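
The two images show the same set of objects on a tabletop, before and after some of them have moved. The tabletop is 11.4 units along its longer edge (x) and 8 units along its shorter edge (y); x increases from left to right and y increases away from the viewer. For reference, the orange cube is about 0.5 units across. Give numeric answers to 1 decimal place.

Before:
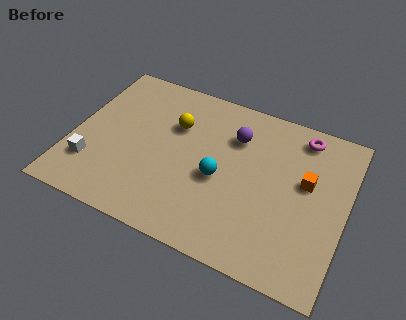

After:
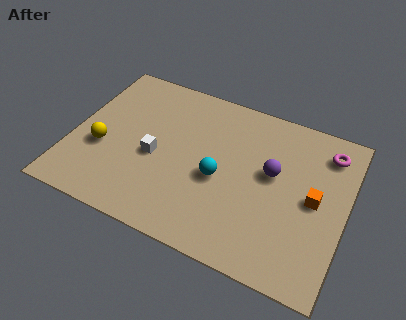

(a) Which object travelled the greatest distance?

the yellow sphere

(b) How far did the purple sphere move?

2.1

From (6.6, 5.8) to (8.3, 4.6), the purple sphere covered √(1.7² + 1.2²) ≈ 2.1 units.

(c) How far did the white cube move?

2.9

From (1.0, 2.1) to (3.5, 3.5), the white cube covered √(2.5² + 1.4²) ≈ 2.9 units.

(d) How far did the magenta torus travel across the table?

1.2

From (9.3, 6.9) to (10.4, 6.5), the magenta torus covered √(1.1² + 0.4²) ≈ 1.2 units.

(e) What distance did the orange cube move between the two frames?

0.8

The orange cube was near (9.7, 4.7) before and (10.1, 4.0) after, so it travelled √(0.4² + 0.7²) ≈ 0.8 units.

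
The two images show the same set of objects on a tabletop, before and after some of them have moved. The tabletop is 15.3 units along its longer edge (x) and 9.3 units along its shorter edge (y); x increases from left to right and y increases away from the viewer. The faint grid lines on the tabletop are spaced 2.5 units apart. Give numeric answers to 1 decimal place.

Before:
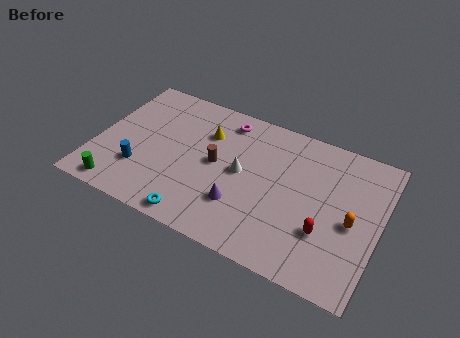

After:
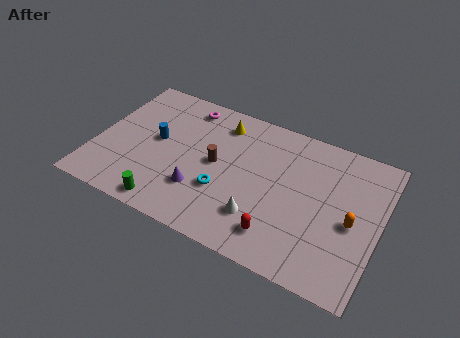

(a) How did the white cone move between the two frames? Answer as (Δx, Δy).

(1.3, -2.4)

From the two frames, the white cone sits at roughly (7.9, 4.8) before and (9.2, 2.4) after.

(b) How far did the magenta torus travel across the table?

2.2

The magenta torus moved from about (6.6, 7.9) to (4.4, 8.0), a distance of √(2.2² + 0.1²) ≈ 2.2.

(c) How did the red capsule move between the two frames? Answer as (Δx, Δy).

(-2.3, -1.2)

From the two frames, the red capsule sits at roughly (12.6, 3.0) before and (10.3, 1.8) after.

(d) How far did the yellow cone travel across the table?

1.2

From (5.7, 6.6) to (6.4, 7.6), the yellow cone covered √(0.7² + 1.0²) ≈ 1.2 units.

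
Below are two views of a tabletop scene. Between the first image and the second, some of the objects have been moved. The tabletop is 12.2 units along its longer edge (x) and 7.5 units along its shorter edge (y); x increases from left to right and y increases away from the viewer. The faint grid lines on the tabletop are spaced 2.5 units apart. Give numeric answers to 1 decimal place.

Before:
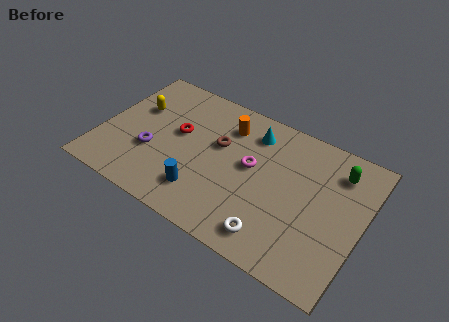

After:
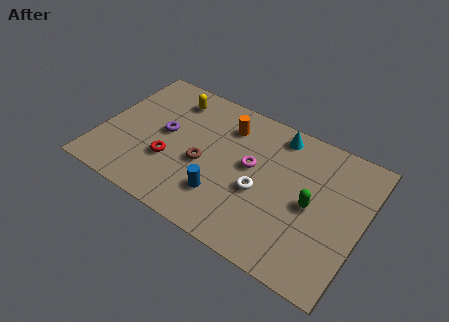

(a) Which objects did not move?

the orange cylinder and the magenta torus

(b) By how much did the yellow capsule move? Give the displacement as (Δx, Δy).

(1.5, 1.3)

The yellow capsule was at about (1.4, 4.8) and moved to about (2.9, 6.1).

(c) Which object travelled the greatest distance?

the green capsule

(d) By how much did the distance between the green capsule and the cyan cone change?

-0.5

The distance was about 4.0 in the first image and 3.5 in the second, so they moved 0.5 units closer together.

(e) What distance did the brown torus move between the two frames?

1.5

From (5.4, 4.6) to (4.9, 3.2), the brown torus covered √(0.5² + 1.4²) ≈ 1.5 units.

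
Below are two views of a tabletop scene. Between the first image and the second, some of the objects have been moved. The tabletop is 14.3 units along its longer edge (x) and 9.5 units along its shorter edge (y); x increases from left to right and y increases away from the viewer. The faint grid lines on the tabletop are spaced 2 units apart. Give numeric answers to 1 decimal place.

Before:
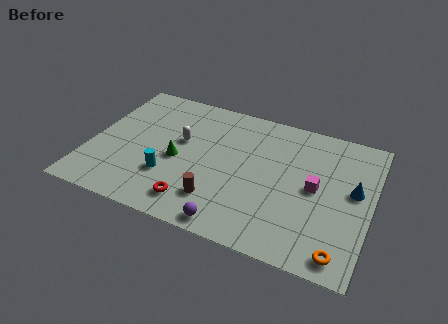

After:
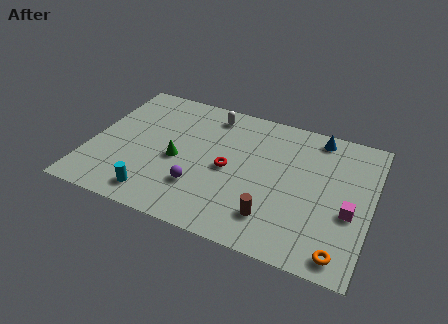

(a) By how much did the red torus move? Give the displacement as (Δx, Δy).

(1.4, 2.9)

The red torus started near (5.7, 1.6) and ended near (7.1, 4.5).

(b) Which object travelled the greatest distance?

the blue cone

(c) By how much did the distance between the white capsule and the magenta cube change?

+1.6

They were about 7.0 units apart before and 8.6 after — 1.6 units further apart.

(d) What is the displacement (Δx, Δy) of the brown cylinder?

(2.8, -0.1)

The brown cylinder was at about (6.8, 2.2) and moved to about (9.6, 2.1).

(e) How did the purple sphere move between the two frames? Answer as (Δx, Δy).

(-1.9, 1.8)

The purple sphere was at about (7.7, 0.9) and moved to about (5.8, 2.7).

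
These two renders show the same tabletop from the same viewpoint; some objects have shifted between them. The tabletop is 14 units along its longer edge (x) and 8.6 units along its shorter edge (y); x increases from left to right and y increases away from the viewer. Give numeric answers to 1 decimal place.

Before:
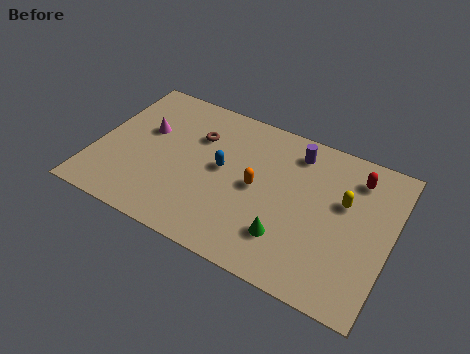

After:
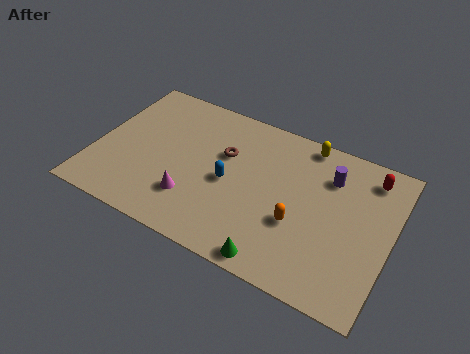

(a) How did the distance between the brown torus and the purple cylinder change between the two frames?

+0.3

Before: roughly 4.7 units apart; after: 5.0. That's 0.3 units further apart.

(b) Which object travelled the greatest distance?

the magenta cone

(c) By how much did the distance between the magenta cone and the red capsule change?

-0.8

Before: roughly 10.0 units apart; after: 9.2. That's 0.8 units closer together.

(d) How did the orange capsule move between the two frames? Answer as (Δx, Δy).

(2.1, -1.1)

From the two frames, the orange capsule sits at roughly (7.7, 4.3) before and (9.8, 3.2) after.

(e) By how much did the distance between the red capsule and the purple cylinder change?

-0.9

Before: roughly 2.9 units apart; after: 2.0. That's 0.9 units closer together.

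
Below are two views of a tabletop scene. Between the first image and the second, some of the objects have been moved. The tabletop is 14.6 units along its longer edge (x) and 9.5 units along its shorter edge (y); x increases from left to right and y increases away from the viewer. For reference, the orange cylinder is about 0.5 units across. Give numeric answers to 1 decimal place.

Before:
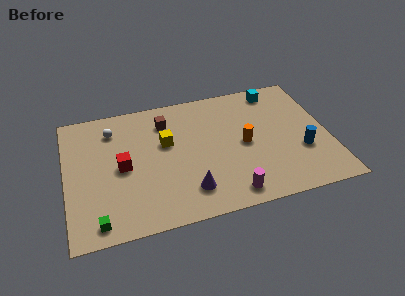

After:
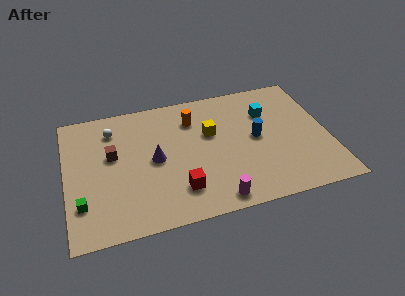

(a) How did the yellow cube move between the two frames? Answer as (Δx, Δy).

(2.5, 0.1)

The yellow cube was at about (5.6, 5.8) and moved to about (8.1, 5.9).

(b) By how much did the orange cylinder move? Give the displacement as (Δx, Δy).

(-2.7, 2.6)

The orange cylinder started near (9.9, 4.6) and ended near (7.2, 7.2).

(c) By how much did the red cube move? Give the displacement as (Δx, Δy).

(3.0, -2.4)

From the two frames, the red cube sits at roughly (3.1, 4.6) before and (6.1, 2.2) after.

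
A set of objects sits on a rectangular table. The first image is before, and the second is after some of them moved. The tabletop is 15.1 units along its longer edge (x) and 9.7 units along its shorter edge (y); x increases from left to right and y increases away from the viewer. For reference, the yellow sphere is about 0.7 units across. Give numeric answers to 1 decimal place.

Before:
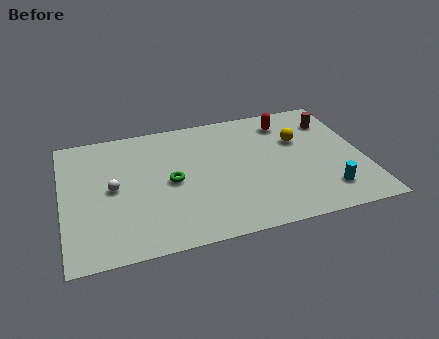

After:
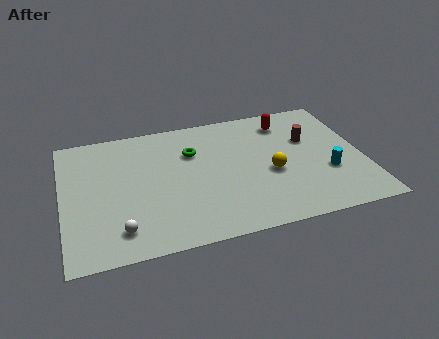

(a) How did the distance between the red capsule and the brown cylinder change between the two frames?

-0.4

Before: roughly 2.4 units apart; after: 2.0. That's 0.4 units closer together.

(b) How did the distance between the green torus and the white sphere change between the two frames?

+3.4

Before: roughly 2.9 units apart; after: 6.3. That's 3.4 units further apart.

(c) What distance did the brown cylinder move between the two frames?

1.8

From (13.8, 7.4) to (12.5, 6.2), the brown cylinder covered √(1.3² + 1.2²) ≈ 1.8 units.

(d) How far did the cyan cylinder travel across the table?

1.4

From (13.0, 2.0) to (13.2, 3.4), the cyan cylinder covered √(0.2² + 1.4²) ≈ 1.4 units.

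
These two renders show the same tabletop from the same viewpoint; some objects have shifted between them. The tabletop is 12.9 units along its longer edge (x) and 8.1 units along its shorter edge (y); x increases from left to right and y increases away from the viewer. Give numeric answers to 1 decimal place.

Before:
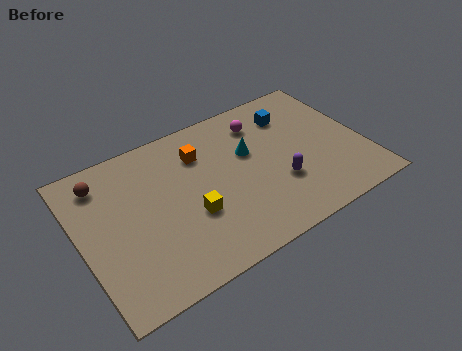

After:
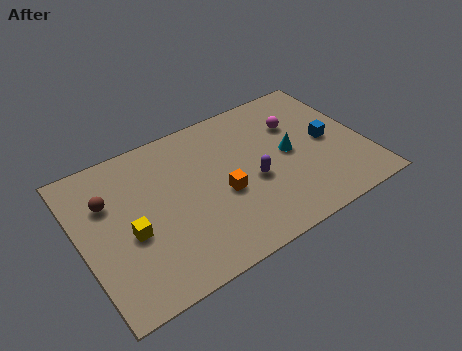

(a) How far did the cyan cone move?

1.9

From (7.8, 5.0) to (9.5, 4.1), the cyan cone covered √(1.7² + 0.9²) ≈ 1.9 units.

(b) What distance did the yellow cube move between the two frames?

2.7

From (4.8, 3.0) to (2.1, 3.4), the yellow cube covered √(2.7² + 0.4²) ≈ 2.7 units.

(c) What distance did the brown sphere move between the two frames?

1.1

From (1.3, 6.6) to (1.4, 5.5), the brown sphere covered √(0.1² + 1.1²) ≈ 1.1 units.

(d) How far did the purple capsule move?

1.3

From (8.8, 2.7) to (7.7, 3.4), the purple capsule covered √(1.1² + 0.7²) ≈ 1.3 units.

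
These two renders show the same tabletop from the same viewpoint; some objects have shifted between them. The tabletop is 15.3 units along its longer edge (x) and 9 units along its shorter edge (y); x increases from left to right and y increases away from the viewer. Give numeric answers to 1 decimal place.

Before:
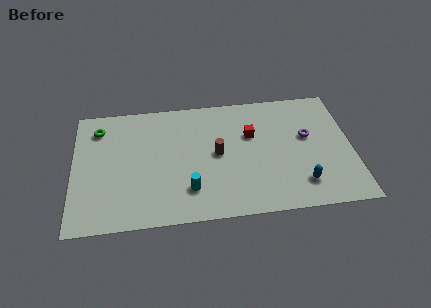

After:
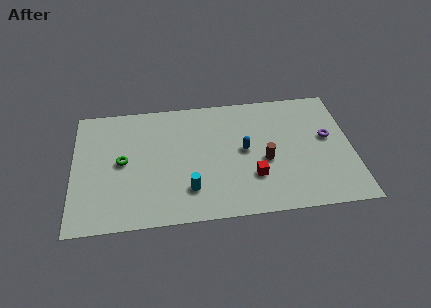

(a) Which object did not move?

the cyan cylinder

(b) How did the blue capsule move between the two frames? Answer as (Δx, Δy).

(-3.0, 2.8)

The blue capsule started near (12.4, 1.9) and ended near (9.4, 4.7).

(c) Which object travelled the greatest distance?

the blue capsule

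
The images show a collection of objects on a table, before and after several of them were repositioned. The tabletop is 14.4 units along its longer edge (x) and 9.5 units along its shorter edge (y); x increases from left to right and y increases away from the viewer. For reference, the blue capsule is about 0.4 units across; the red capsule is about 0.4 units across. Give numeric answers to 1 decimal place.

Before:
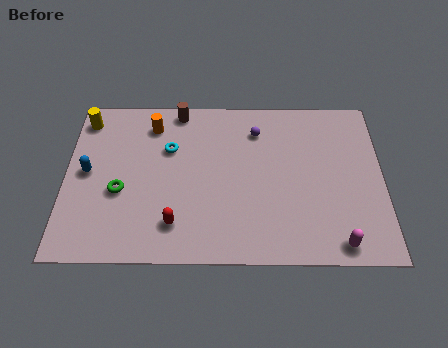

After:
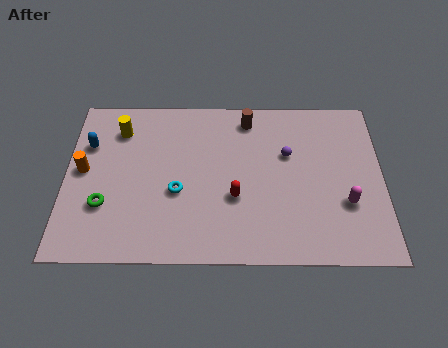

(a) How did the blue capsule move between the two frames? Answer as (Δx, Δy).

(0.0, 1.6)

The blue capsule was at about (1.0, 4.9) and moved to about (1.0, 6.5).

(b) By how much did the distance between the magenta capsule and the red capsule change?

-2.4

Before: roughly 7.4 units apart; after: 5.0. That's 2.4 units closer together.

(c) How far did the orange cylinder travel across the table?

4.1

The orange cylinder was near (3.9, 7.7) before and (0.8, 5.0) after, so it travelled √(3.1² + 2.7²) ≈ 4.1 units.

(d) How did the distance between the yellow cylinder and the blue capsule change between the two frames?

-1.4

They were about 3.1 units apart before and 1.7 after — 1.4 units closer together.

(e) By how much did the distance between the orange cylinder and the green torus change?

-1.9

They were about 4.1 units apart before and 2.2 after — 1.9 units closer together.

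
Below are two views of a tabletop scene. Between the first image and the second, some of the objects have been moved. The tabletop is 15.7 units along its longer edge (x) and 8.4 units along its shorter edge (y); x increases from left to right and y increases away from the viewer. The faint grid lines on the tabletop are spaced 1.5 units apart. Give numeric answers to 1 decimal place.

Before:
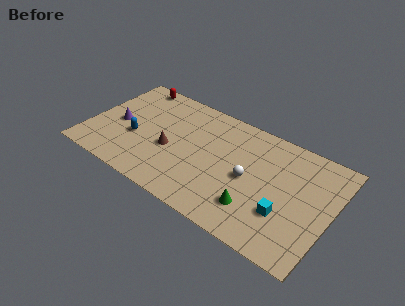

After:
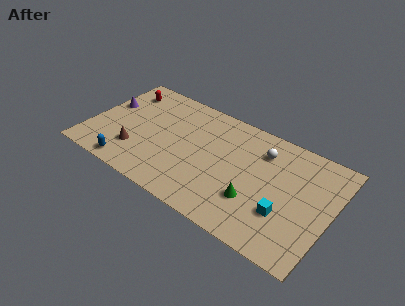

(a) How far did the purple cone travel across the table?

1.5

The purple cone was near (1.8, 3.9) before and (0.9, 5.1) after, so it travelled √(0.9² + 1.2²) ≈ 1.5 units.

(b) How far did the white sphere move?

2.5

The white sphere was near (10.5, 4.0) before and (11.0, 6.4) after, so it travelled √(0.5² + 2.4²) ≈ 2.5 units.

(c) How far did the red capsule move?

1.0

The red capsule was near (2.1, 7.6) before and (1.6, 6.7) after, so it travelled √(0.5² + 0.9²) ≈ 1.0 units.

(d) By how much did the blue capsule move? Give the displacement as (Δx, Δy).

(0.0, -2.4)

The blue capsule started near (3.1, 3.3) and ended near (3.1, 0.9).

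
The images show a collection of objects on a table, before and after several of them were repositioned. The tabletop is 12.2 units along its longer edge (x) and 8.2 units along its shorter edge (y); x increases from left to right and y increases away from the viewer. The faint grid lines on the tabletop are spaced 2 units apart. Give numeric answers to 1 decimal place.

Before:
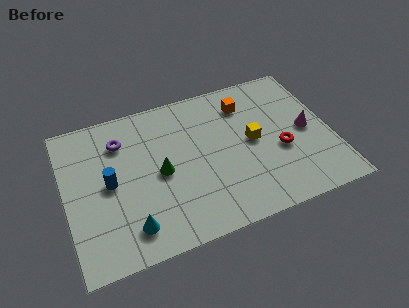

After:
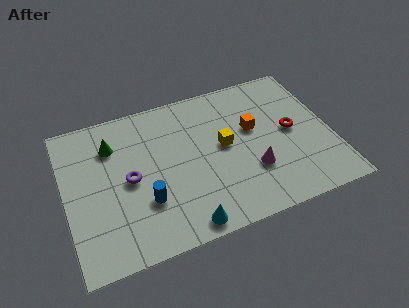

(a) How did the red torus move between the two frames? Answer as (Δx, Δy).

(0.6, 0.9)

The red torus started near (9.8, 3.3) and ended near (10.4, 4.2).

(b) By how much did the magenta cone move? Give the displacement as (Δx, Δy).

(-2.7, -1.4)

The magenta cone started near (11.1, 4.0) and ended near (8.4, 2.6).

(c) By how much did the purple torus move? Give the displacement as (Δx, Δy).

(0.2, -2.2)

The purple torus started near (2.7, 6.2) and ended near (2.9, 4.0).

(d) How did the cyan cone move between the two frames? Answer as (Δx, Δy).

(2.4, -0.7)

The cyan cone started near (2.7, 1.5) and ended near (5.1, 0.8).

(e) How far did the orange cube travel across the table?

1.5

The orange cube was near (8.5, 6.4) before and (8.7, 4.9) after, so it travelled √(0.2² + 1.5²) ≈ 1.5 units.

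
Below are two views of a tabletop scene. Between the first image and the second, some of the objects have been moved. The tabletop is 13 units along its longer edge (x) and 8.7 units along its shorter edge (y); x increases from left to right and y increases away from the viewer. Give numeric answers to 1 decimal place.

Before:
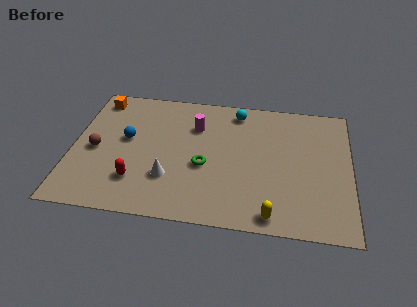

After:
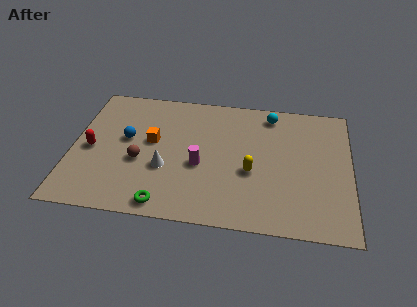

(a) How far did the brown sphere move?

2.2

The brown sphere moved from about (1.1, 4.0) to (3.2, 3.5), a distance of √(2.1² + 0.5²) ≈ 2.2.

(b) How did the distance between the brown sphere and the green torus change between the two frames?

-2.2

The distance was about 5.1 in the first image and 2.9 in the second, so they moved 2.2 units closer together.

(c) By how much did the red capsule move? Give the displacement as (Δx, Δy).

(-2.2, 1.8)

The red capsule started near (3.1, 2.2) and ended near (0.9, 4.0).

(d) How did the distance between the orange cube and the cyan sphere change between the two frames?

-0.5

They were about 6.6 units apart before and 6.1 after — 0.5 units closer together.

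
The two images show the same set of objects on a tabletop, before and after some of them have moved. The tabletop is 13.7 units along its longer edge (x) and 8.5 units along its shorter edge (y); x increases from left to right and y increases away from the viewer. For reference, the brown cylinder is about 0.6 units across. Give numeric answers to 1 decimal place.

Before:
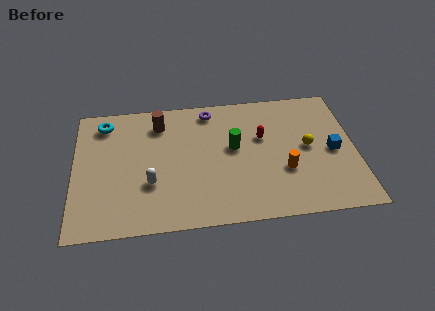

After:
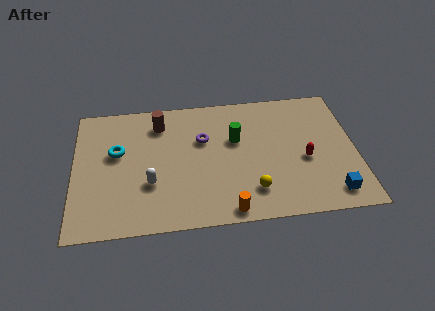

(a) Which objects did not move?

the brown cylinder and the white capsule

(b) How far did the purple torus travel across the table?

1.9

The purple torus was near (6.7, 7.4) before and (6.3, 5.5) after, so it travelled √(0.4² + 1.9²) ≈ 1.9 units.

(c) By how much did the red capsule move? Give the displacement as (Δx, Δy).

(2.0, -1.7)

The red capsule was at about (9.2, 5.3) and moved to about (11.2, 3.6).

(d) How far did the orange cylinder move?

3.6

From (10.2, 3.0) to (7.4, 0.8), the orange cylinder covered √(2.8² + 2.2²) ≈ 3.6 units.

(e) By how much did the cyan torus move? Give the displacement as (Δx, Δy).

(0.6, -2.0)

The cyan torus was at about (1.5, 7.1) and moved to about (2.1, 5.1).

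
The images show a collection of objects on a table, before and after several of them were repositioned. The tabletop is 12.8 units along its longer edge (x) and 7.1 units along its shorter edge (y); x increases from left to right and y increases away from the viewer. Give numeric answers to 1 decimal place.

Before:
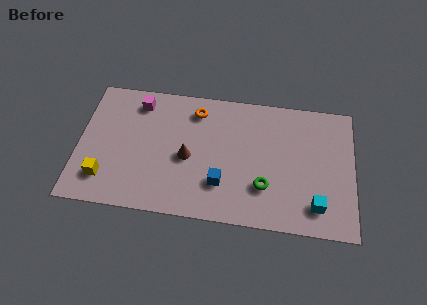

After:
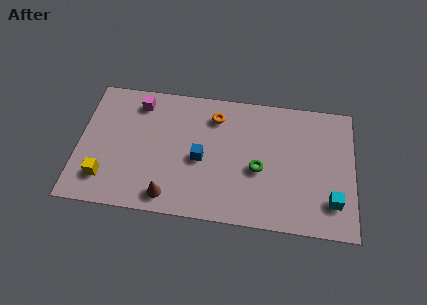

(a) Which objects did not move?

the magenta cube and the yellow cube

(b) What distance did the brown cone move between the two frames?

2.3

From (5.1, 3.2) to (4.3, 1.0), the brown cone covered √(0.8² + 2.2²) ≈ 2.3 units.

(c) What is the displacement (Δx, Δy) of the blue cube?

(-1.0, 1.2)

From the two frames, the blue cube sits at roughly (6.7, 2.0) before and (5.7, 3.2) after.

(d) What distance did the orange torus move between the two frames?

0.9

From (5.4, 5.8) to (6.3, 5.6), the orange torus covered √(0.9² + 0.2²) ≈ 0.9 units.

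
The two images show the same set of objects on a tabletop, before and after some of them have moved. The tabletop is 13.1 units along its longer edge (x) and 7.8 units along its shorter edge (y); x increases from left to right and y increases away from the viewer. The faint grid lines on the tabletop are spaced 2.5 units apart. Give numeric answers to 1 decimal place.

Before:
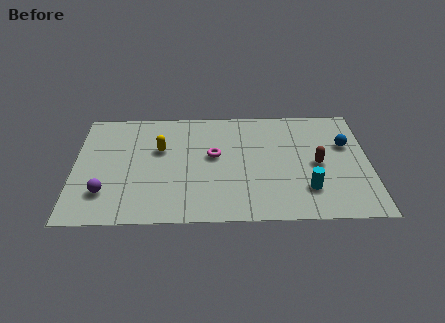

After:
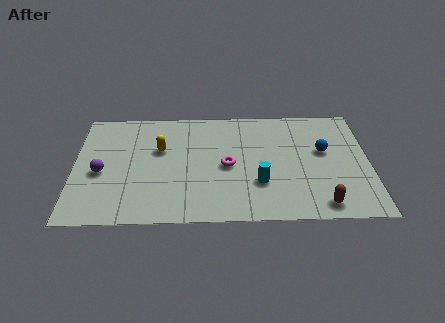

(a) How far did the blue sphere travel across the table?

1.1

The blue sphere moved from about (12.1, 5.0) to (11.1, 4.6), a distance of √(1.0² + 0.4²) ≈ 1.1.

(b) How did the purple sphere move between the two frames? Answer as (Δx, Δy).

(-0.2, 1.4)

The purple sphere started near (1.4, 2.0) and ended near (1.2, 3.4).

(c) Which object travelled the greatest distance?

the brown capsule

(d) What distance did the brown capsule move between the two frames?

2.7

From (10.8, 3.7) to (10.9, 1.0), the brown capsule covered √(0.1² + 2.7²) ≈ 2.7 units.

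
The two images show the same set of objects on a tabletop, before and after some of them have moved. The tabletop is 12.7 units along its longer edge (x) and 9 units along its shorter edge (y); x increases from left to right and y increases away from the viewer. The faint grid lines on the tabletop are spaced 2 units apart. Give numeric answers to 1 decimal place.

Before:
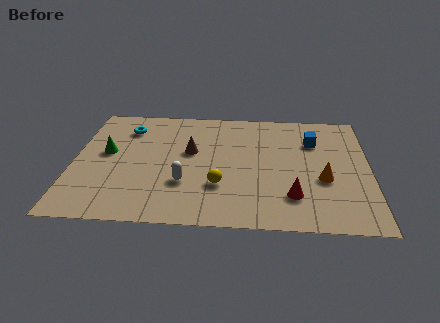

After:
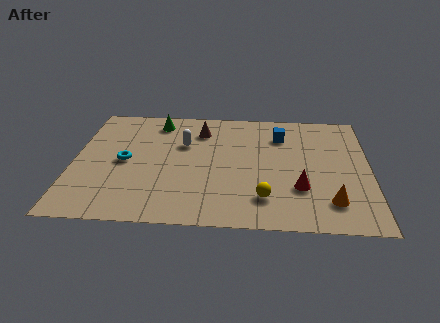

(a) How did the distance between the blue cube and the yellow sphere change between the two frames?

-0.5

They were about 5.4 units apart before and 4.9 after — 0.5 units closer together.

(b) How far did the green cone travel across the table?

3.3

From (1.4, 5.0) to (3.5, 7.6), the green cone covered √(2.1² + 2.6²) ≈ 3.3 units.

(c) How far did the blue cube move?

1.5

The blue cube was near (10.3, 6.4) before and (8.9, 6.8) after, so it travelled √(1.4² + 0.4²) ≈ 1.5 units.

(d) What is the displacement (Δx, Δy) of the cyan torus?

(0.0, -2.6)

From the two frames, the cyan torus sits at roughly (2.2, 7.0) before and (2.2, 4.4) after.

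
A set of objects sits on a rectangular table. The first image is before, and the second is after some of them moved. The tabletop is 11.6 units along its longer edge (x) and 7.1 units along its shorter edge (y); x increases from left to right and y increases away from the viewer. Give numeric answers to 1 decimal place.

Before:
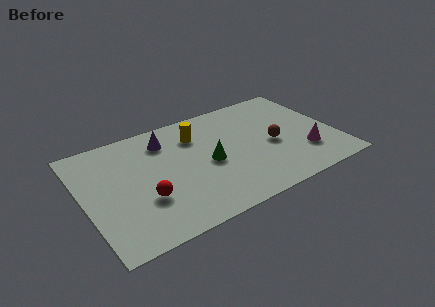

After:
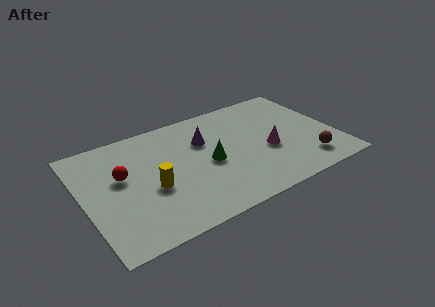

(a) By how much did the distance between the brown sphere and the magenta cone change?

+0.4

They were about 1.8 units apart before and 2.2 after — 0.4 units further apart.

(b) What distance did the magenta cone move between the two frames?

1.8

From (10.0, 2.0) to (8.4, 2.9), the magenta cone covered √(1.6² + 0.9²) ≈ 1.8 units.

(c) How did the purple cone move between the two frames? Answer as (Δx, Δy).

(1.7, -0.8)

From the two frames, the purple cone sits at roughly (4.0, 5.6) before and (5.7, 4.8) after.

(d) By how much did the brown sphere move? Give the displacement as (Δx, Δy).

(1.3, -1.8)

From the two frames, the brown sphere sits at roughly (8.7, 3.2) before and (10.0, 1.4) after.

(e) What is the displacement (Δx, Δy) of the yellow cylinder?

(-2.4, -2.4)

The yellow cylinder started near (5.4, 5.3) and ended near (3.0, 2.9).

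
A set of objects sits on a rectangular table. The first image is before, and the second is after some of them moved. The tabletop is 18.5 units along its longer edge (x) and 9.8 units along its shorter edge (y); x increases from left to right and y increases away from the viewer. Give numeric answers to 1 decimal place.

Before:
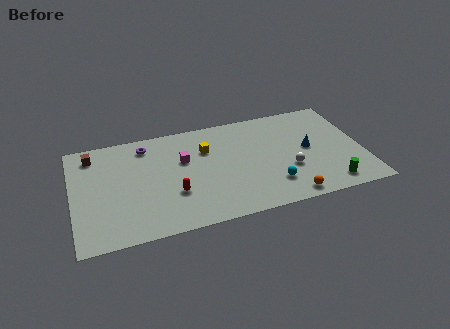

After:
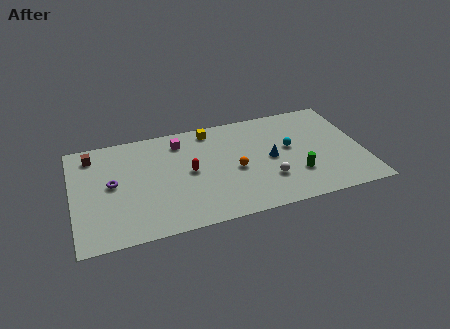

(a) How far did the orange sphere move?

4.6

The orange sphere was near (13.4, 1.0) before and (10.3, 4.4) after, so it travelled √(3.1² + 3.4²) ≈ 4.6 units.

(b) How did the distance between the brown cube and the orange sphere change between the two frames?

-4.3

Before: roughly 14.0 units apart; after: 9.7. That's 4.3 units closer together.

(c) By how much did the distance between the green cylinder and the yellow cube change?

-1.6

Before: roughly 9.2 units apart; after: 7.6. That's 1.6 units closer together.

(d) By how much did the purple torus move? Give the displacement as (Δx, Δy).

(-2.3, -3.0)

From the two frames, the purple torus sits at roughly (4.8, 8.2) before and (2.5, 5.2) after.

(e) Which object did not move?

the brown cube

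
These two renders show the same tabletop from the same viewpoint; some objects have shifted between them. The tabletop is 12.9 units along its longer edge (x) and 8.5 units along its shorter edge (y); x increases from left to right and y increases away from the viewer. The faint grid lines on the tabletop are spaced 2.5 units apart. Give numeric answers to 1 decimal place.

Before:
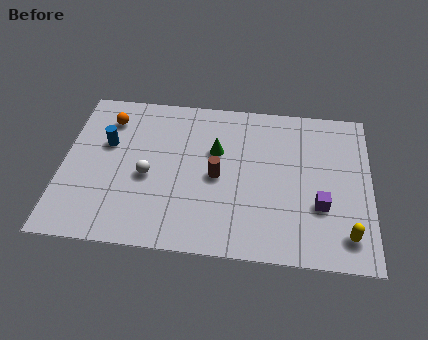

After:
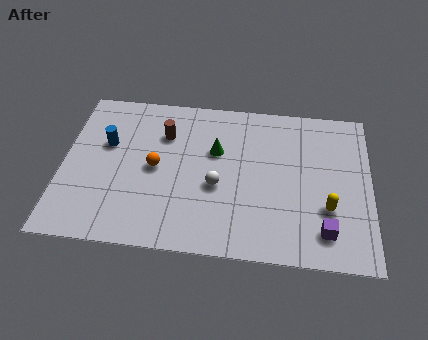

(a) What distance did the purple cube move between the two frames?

1.3

The purple cube moved from about (10.8, 2.9) to (11.0, 1.6), a distance of √(0.2² + 1.3²) ≈ 1.3.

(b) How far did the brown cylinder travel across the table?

3.1

The brown cylinder was near (6.5, 4.0) before and (4.2, 6.1) after, so it travelled √(2.3² + 2.1²) ≈ 3.1 units.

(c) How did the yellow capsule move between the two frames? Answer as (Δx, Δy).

(-0.8, 1.3)

From the two frames, the yellow capsule sits at roughly (11.9, 1.5) before and (11.1, 2.8) after.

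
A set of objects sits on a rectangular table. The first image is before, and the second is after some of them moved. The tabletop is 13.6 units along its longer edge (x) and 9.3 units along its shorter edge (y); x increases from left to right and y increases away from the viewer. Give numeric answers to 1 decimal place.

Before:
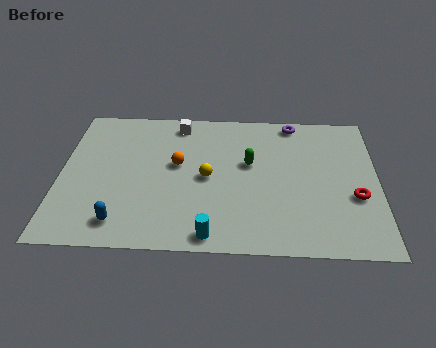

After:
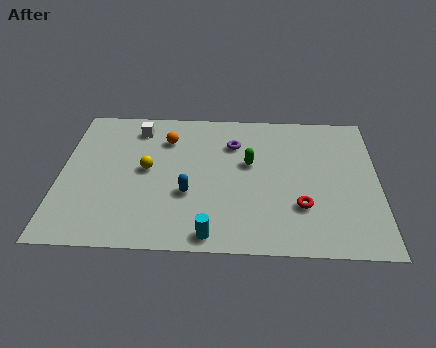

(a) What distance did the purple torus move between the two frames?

3.1

From (10.0, 8.4) to (7.4, 6.8), the purple torus covered √(2.6² + 1.6²) ≈ 3.1 units.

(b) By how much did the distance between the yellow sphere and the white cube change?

-1.0

The distance was about 3.8 in the first image and 2.8 in the second, so they moved 1.0 units closer together.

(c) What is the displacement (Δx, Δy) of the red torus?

(-2.3, -0.7)

The red torus was at about (12.6, 3.5) and moved to about (10.3, 2.8).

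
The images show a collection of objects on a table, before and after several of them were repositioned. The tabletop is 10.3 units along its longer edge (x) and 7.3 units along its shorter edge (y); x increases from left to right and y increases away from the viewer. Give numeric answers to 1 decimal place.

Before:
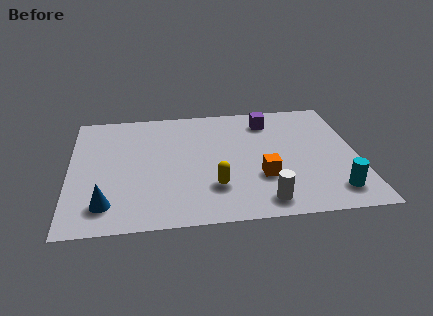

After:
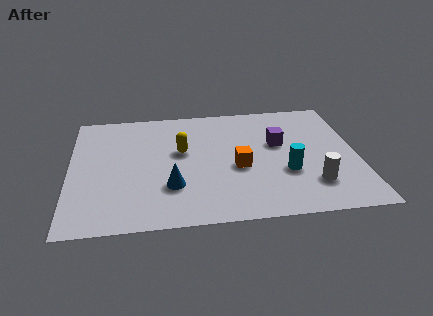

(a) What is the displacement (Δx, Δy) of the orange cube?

(-0.8, 0.7)

The orange cube was at about (6.8, 2.4) and moved to about (6.0, 3.1).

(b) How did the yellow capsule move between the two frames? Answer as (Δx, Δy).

(-1.1, 2.3)

The yellow capsule started near (5.1, 2.0) and ended near (4.0, 4.3).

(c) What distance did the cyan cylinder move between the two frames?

2.1

The cyan cylinder moved from about (9.3, 1.3) to (7.7, 2.6), a distance of √(1.6² + 1.3²) ≈ 2.1.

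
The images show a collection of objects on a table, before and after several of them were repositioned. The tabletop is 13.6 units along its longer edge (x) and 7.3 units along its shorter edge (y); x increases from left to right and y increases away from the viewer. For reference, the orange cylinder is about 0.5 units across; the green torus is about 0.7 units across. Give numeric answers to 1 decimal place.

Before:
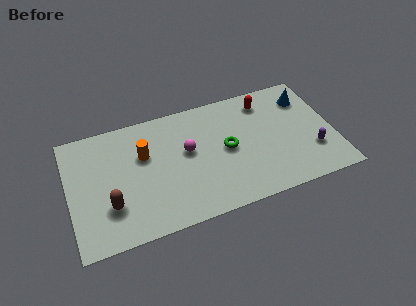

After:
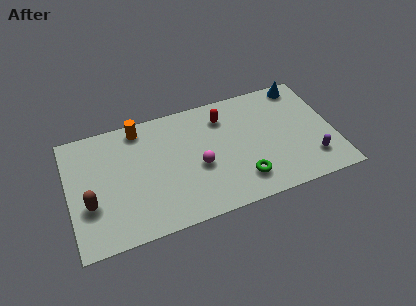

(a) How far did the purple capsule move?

0.5

From (12.4, 2.2) to (12.3, 1.7), the purple capsule covered √(0.1² + 0.5²) ≈ 0.5 units.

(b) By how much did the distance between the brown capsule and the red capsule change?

-1.4

The distance was about 9.1 in the first image and 7.7 in the second, so they moved 1.4 units closer together.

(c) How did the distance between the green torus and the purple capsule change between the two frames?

-1.0

Before: roughly 4.6 units apart; after: 3.6. That's 1.0 units closer together.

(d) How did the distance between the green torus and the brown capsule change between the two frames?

+1.5

The distance was about 6.3 in the first image and 7.8 in the second, so they moved 1.5 units further apart.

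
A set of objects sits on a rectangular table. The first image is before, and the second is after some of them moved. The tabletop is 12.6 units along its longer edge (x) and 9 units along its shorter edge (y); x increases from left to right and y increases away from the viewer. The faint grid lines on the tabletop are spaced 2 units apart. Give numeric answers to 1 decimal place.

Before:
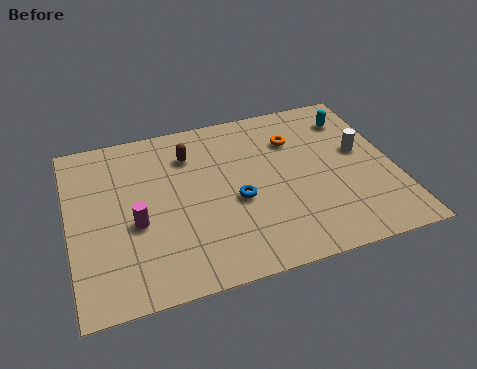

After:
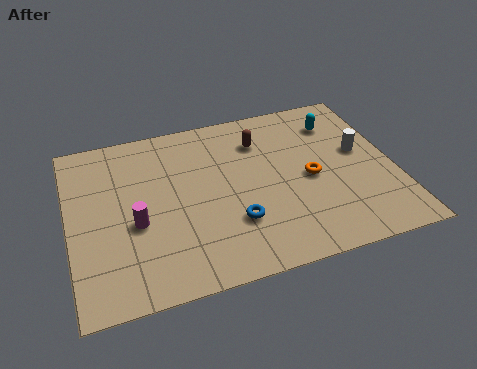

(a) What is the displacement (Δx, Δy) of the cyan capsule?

(-0.6, -0.1)

The cyan capsule started near (11.3, 7.1) and ended near (10.7, 7.0).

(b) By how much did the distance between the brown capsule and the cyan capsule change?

-3.4

They were about 6.5 units apart before and 3.1 after — 3.4 units closer together.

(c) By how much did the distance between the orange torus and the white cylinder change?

-0.6

The distance was about 2.9 in the first image and 2.3 in the second, so they moved 0.6 units closer together.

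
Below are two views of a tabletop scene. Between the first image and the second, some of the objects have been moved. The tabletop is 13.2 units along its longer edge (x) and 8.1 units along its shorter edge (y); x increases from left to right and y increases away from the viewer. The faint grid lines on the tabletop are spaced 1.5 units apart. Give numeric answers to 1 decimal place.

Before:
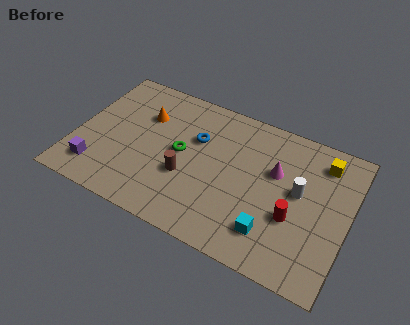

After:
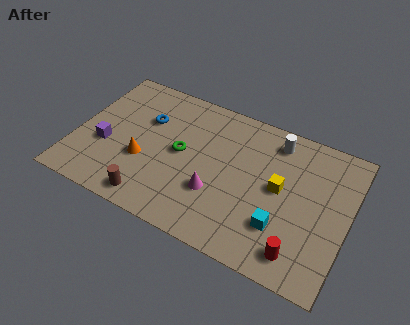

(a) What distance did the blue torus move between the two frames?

2.5

The blue torus was near (5.7, 5.3) before and (3.2, 5.4) after, so it travelled √(2.5² + 0.1²) ≈ 2.5 units.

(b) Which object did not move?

the green torus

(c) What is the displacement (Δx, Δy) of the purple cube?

(0.2, 1.5)

The purple cube started near (1.3, 1.6) and ended near (1.5, 3.1).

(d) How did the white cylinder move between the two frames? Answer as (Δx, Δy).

(-1.4, 2.3)

The white cylinder started near (10.8, 4.5) and ended near (9.4, 6.8).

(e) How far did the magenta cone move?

3.5

The magenta cone moved from about (9.6, 5.1) to (7.0, 2.7), a distance of √(2.6² + 2.4²) ≈ 3.5.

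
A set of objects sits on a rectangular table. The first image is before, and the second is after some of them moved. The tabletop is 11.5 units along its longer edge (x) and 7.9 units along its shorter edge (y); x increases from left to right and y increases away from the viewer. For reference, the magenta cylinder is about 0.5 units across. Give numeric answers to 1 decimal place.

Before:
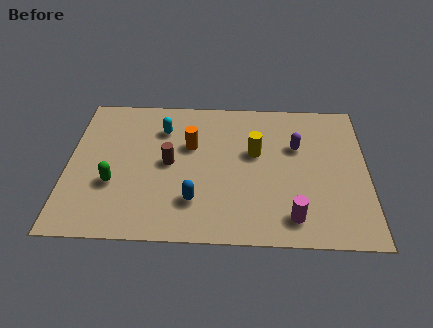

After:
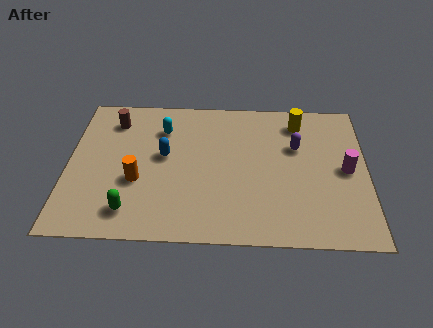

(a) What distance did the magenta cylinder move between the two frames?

3.3

The magenta cylinder moved from about (8.6, 1.3) to (10.7, 3.9), a distance of √(2.1² + 2.6²) ≈ 3.3.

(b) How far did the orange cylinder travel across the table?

2.8

The orange cylinder was near (4.7, 5.0) before and (2.7, 3.0) after, so it travelled √(2.0² + 2.0²) ≈ 2.8 units.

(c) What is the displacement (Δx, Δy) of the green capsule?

(0.7, -1.4)

The green capsule was at about (1.8, 2.8) and moved to about (2.5, 1.4).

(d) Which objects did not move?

the cyan capsule and the purple capsule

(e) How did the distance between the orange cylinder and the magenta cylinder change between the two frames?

+2.7

They were about 5.4 units apart before and 8.1 after — 2.7 units further apart.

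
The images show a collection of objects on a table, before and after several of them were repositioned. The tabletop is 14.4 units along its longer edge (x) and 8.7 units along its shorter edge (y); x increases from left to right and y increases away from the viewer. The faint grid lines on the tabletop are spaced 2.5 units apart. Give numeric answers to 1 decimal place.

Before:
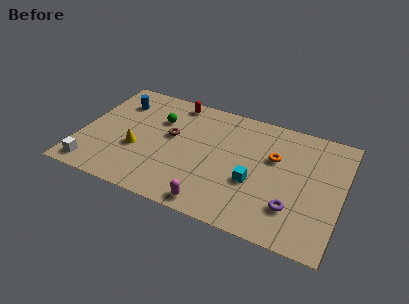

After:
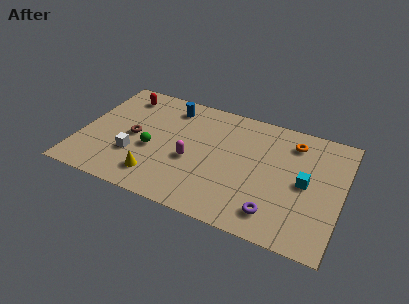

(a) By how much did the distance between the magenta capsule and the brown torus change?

-1.6

They were about 5.0 units apart before and 3.4 after — 1.6 units closer together.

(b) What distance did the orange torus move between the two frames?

1.7

The orange torus was near (10.6, 5.5) before and (11.5, 7.0) after, so it travelled √(0.9² + 1.5²) ≈ 1.7 units.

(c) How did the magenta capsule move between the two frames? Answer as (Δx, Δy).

(-1.5, 2.7)

The magenta capsule was at about (7.7, 0.9) and moved to about (6.2, 3.6).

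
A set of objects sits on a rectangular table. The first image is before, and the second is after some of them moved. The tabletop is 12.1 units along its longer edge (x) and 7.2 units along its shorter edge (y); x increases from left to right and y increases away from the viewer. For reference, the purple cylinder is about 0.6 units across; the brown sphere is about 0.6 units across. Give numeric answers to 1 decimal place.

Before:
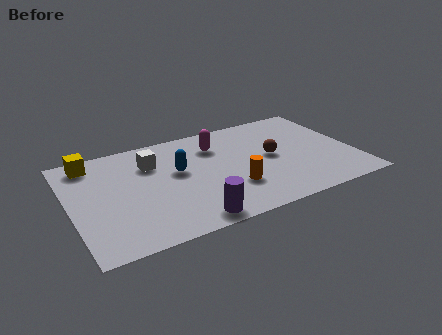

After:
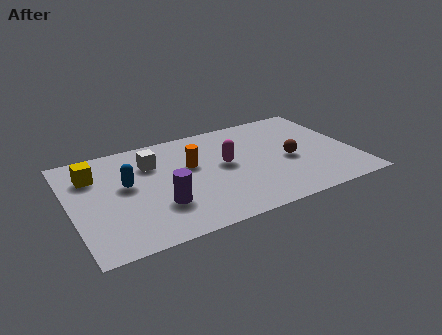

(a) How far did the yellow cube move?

0.9

From (1.1, 6.2) to (1.1, 5.3), the yellow cube covered √(0.0² + 0.9²) ≈ 0.9 units.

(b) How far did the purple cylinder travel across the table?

1.8

The purple cylinder moved from about (4.7, 0.8) to (3.6, 2.2), a distance of √(1.1² + 1.4²) ≈ 1.8.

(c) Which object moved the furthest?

the orange cylinder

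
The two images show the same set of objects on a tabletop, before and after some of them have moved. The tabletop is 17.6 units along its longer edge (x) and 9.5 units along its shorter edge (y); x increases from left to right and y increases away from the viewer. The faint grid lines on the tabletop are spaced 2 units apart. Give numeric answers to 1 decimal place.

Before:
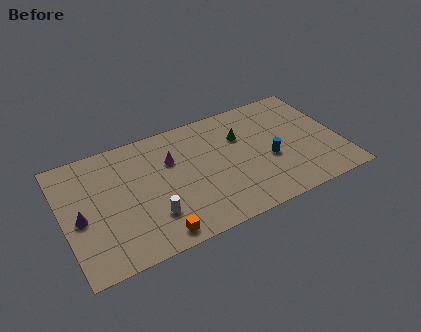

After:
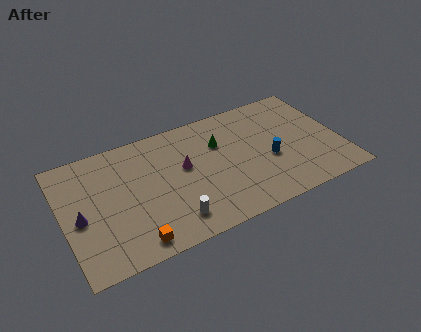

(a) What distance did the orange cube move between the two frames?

1.4

The orange cube moved from about (5.4, 1.1) to (4.0, 1.2), a distance of √(1.4² + 0.1²) ≈ 1.4.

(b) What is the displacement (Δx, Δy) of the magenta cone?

(0.7, -0.9)

From the two frames, the magenta cone sits at roughly (7.0, 6.4) before and (7.7, 5.5) after.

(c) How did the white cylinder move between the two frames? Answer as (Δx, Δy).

(1.2, -0.8)

The white cylinder was at about (5.3, 2.6) and moved to about (6.5, 1.8).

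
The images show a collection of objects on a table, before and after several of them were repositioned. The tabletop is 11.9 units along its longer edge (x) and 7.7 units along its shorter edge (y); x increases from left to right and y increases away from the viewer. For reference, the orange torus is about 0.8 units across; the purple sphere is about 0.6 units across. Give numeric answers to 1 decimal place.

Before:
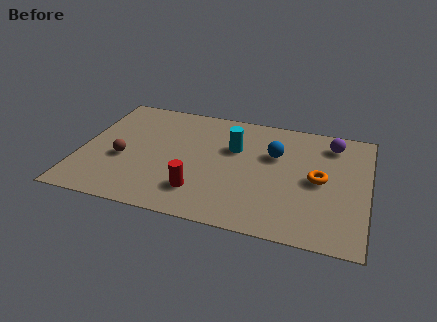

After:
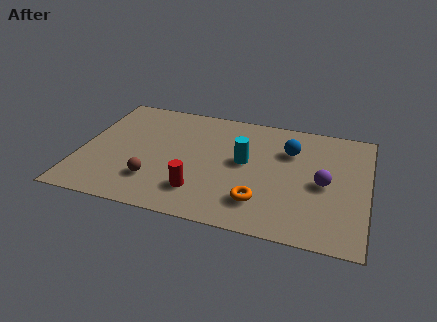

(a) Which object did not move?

the red cylinder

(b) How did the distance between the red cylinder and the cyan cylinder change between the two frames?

-0.5

The distance was about 3.4 in the first image and 2.9 in the second, so they moved 0.5 units closer together.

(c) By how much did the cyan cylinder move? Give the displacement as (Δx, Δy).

(0.5, -0.8)

The cyan cylinder was at about (6.3, 5.0) and moved to about (6.8, 4.2).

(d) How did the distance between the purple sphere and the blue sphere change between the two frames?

-0.3

The distance was about 2.6 in the first image and 2.3 in the second, so they moved 0.3 units closer together.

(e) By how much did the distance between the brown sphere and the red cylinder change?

-1.6

They were about 3.5 units apart before and 1.9 after — 1.6 units closer together.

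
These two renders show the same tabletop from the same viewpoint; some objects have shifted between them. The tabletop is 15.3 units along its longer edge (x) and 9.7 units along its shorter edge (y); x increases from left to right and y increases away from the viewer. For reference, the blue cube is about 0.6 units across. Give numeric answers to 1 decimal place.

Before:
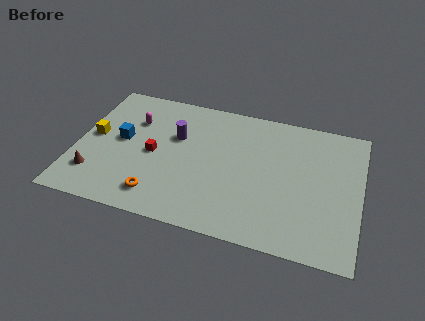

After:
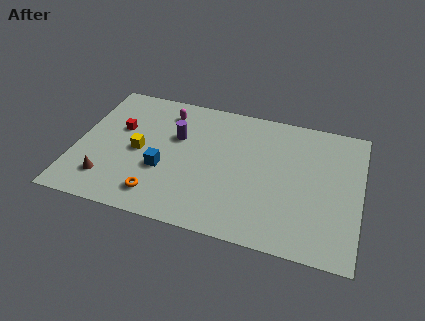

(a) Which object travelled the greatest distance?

the blue cube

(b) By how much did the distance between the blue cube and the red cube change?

+1.6

The distance was about 1.9 in the first image and 3.5 in the second, so they moved 1.6 units further apart.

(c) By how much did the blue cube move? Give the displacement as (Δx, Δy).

(2.4, -1.6)

From the two frames, the blue cube sits at roughly (2.4, 5.2) before and (4.8, 3.6) after.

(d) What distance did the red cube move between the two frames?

2.4

The red cube moved from about (4.2, 4.6) to (2.2, 6.0), a distance of √(2.0² + 1.4²) ≈ 2.4.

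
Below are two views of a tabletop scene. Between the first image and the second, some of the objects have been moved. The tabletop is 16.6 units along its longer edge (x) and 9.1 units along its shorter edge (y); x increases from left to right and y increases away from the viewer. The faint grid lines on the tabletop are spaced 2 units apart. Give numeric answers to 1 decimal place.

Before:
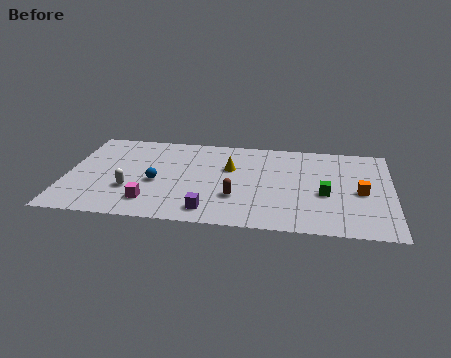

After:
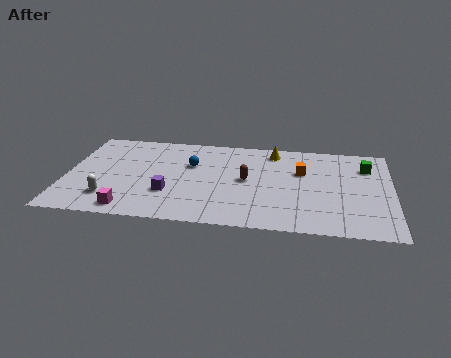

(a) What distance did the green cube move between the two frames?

3.7

The green cube moved from about (13.2, 3.8) to (15.3, 6.8), a distance of √(2.1² + 3.0²) ≈ 3.7.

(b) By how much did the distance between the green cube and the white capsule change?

+3.9

The distance was about 9.9 in the first image and 13.8 in the second, so they moved 3.9 units further apart.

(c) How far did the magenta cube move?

1.3

The magenta cube was near (4.4, 1.9) before and (3.4, 1.1) after, so it travelled √(1.0² + 0.8²) ≈ 1.3 units.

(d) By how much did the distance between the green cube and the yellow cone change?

-0.4

The distance was about 5.3 in the first image and 4.9 in the second, so they moved 0.4 units closer together.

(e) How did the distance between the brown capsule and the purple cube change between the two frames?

+2.3

Before: roughly 2.0 units apart; after: 4.3. That's 2.3 units further apart.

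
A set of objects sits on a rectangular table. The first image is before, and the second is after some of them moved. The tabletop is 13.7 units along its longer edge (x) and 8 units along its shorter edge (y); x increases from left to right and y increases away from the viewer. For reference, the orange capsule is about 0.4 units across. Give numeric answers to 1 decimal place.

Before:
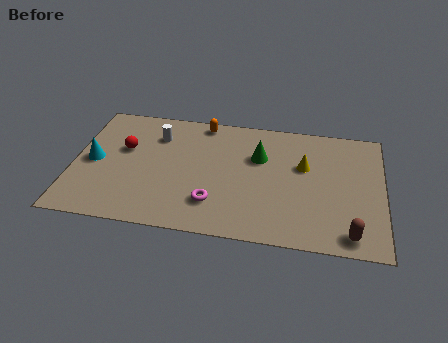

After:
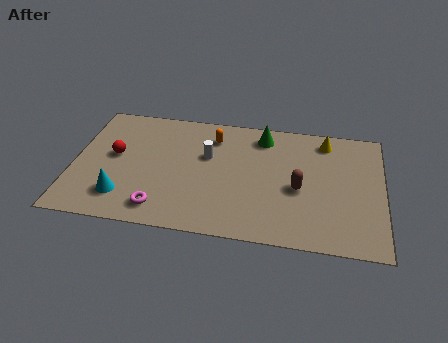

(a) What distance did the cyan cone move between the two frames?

2.5

From (0.9, 3.9) to (2.3, 1.8), the cyan cone covered √(1.4² + 2.1²) ≈ 2.5 units.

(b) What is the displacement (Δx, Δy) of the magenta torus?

(-2.3, -0.7)

The magenta torus was at about (6.3, 2.0) and moved to about (4.0, 1.3).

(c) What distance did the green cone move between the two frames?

1.4

The green cone was near (8.2, 5.3) before and (8.3, 6.7) after, so it travelled √(0.1² + 1.4²) ≈ 1.4 units.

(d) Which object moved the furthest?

the brown capsule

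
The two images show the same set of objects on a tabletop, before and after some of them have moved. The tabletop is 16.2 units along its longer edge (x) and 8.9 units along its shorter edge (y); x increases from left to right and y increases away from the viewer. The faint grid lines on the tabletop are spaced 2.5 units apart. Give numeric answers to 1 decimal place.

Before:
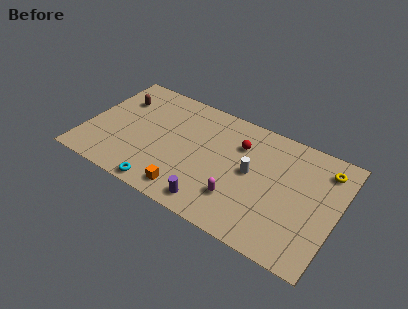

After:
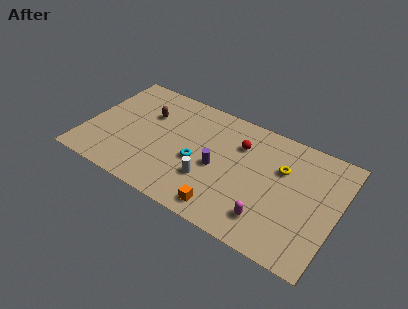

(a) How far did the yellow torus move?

2.9

The yellow torus moved from about (15.1, 7.2) to (12.5, 5.9), a distance of √(2.6² + 1.3²) ≈ 2.9.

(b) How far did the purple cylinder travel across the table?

2.8

The purple cylinder moved from about (8.7, 1.2) to (8.6, 4.0), a distance of √(0.1² + 2.8²) ≈ 2.8.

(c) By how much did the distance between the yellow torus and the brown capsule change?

-4.6

The distance was about 13.4 in the first image and 8.8 in the second, so they moved 4.6 units closer together.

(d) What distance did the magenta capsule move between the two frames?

2.1

The magenta capsule moved from about (10.2, 2.4) to (12.2, 1.9), a distance of √(2.0² + 0.5²) ≈ 2.1.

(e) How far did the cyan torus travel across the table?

3.5

From (5.5, 0.8) to (7.3, 3.8), the cyan torus covered √(1.8² + 3.0²) ≈ 3.5 units.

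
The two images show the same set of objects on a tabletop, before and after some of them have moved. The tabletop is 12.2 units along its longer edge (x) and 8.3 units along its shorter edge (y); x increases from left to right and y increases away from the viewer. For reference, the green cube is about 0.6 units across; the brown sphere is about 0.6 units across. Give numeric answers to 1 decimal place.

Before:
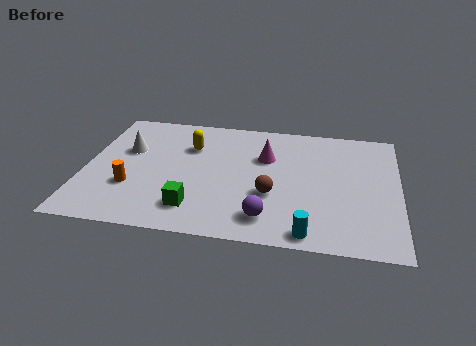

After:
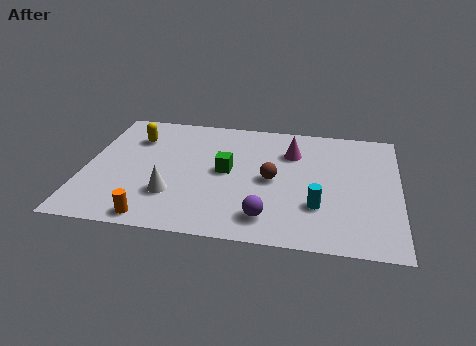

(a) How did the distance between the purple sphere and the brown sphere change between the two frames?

+1.0

The distance was about 1.5 in the first image and 2.5 in the second, so they moved 1.0 units further apart.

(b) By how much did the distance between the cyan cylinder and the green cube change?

-0.5

They were about 4.5 units apart before and 4.0 after — 0.5 units closer together.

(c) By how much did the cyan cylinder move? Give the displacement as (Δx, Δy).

(0.3, 1.7)

The cyan cylinder started near (8.8, 0.8) and ended near (9.1, 2.5).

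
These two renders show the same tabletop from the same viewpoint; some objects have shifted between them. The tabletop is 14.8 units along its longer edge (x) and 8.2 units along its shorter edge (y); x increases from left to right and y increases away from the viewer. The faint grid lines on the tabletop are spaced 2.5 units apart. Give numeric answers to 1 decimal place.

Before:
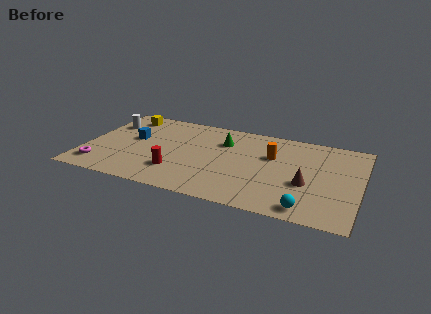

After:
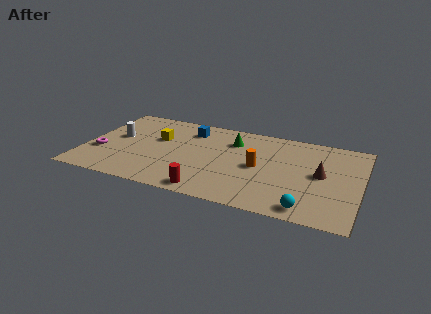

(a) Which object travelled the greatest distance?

the blue cube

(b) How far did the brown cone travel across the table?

1.3

The brown cone was near (12.0, 3.2) before and (12.7, 4.3) after, so it travelled √(0.7² + 1.1²) ≈ 1.3 units.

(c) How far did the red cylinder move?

2.3

From (5.1, 2.2) to (7.0, 0.9), the red cylinder covered √(1.9² + 1.3²) ≈ 2.3 units.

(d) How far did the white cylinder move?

1.4

The white cylinder was near (1.0, 5.9) before and (1.6, 4.6) after, so it travelled √(0.6² + 1.3²) ≈ 1.4 units.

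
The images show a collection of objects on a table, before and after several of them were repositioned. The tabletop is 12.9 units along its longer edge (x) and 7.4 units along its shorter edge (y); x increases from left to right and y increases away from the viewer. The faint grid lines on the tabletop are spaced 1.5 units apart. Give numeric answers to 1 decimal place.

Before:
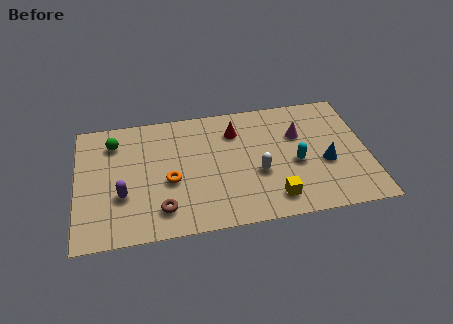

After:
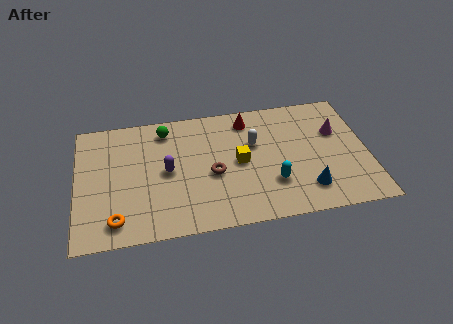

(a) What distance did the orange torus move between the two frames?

3.1

From (4.1, 3.1) to (1.7, 1.2), the orange torus covered √(2.4² + 1.9²) ≈ 3.1 units.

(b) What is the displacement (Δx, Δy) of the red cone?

(0.6, 0.6)

The red cone was at about (7.1, 5.6) and moved to about (7.7, 6.2).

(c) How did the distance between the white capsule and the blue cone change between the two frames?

+0.8

They were about 3.0 units apart before and 3.8 after — 0.8 units further apart.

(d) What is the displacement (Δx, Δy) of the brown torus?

(2.3, 1.7)

The brown torus started near (3.7, 1.5) and ended near (6.0, 3.2).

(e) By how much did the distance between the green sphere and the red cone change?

-1.7

They were about 5.4 units apart before and 3.7 after — 1.7 units closer together.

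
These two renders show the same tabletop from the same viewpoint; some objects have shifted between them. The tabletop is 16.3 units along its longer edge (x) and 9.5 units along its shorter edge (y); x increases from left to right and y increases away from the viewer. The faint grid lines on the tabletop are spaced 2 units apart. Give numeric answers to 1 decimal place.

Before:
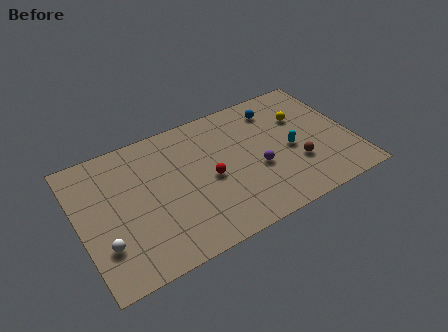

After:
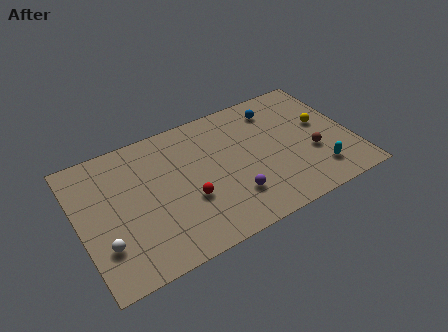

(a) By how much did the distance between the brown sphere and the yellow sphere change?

-1.3

The distance was about 3.4 in the first image and 2.1 in the second, so they moved 1.3 units closer together.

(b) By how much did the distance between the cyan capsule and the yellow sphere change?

+1.2

They were about 2.3 units apart before and 3.5 after — 1.2 units further apart.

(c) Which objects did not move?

the blue sphere and the white sphere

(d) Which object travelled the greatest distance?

the cyan capsule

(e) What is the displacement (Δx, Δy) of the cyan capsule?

(1.3, -2.3)

The cyan capsule started near (12.6, 4.3) and ended near (13.9, 2.0).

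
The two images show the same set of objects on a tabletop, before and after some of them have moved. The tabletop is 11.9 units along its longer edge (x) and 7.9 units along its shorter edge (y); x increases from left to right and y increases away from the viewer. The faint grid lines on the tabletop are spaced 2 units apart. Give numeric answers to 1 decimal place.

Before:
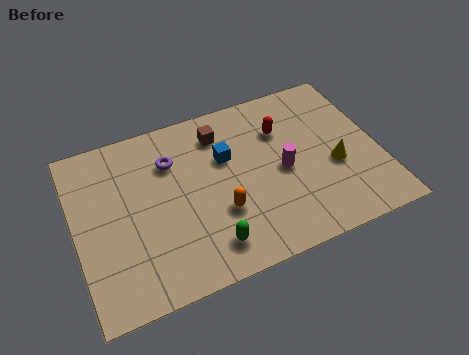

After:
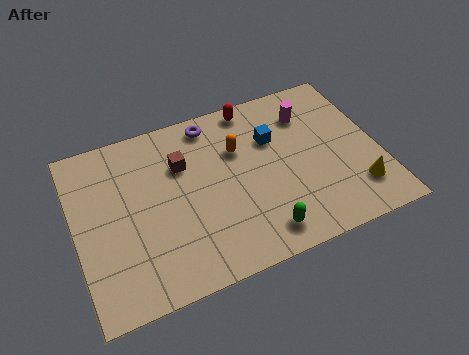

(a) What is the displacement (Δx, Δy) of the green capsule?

(2.0, -0.2)

The green capsule started near (4.9, 1.4) and ended near (6.9, 1.2).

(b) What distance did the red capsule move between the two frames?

1.8

From (8.3, 5.6) to (7.3, 7.1), the red capsule covered √(1.0² + 1.5²) ≈ 1.8 units.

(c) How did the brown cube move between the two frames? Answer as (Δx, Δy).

(-1.6, -0.9)

The brown cube was at about (5.9, 6.3) and moved to about (4.3, 5.4).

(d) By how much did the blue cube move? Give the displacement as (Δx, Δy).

(1.9, 0.2)

The blue cube started near (6.0, 5.1) and ended near (7.9, 5.3).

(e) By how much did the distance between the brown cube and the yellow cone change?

+2.2

They were about 5.2 units apart before and 7.4 after — 2.2 units further apart.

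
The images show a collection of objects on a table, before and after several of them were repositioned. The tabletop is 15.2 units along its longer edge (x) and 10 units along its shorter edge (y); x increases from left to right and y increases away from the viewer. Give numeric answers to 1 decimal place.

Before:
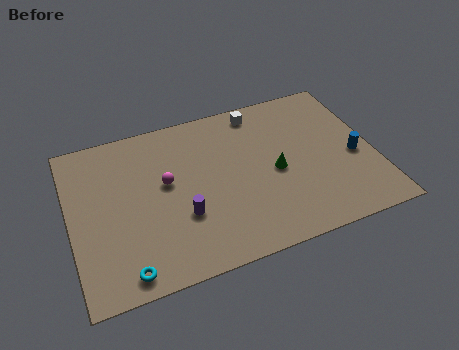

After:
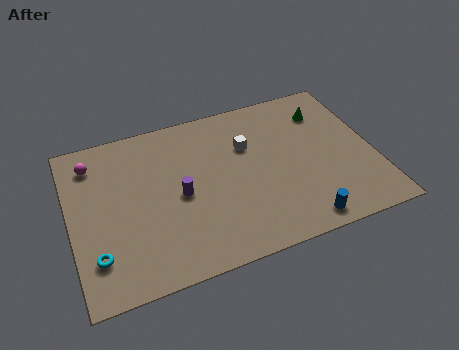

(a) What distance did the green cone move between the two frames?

4.2

The green cone moved from about (10.2, 4.6) to (13.1, 7.7), a distance of √(2.9² + 3.1²) ≈ 4.2.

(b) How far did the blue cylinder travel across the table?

4.5

The blue cylinder was near (14.2, 4.3) before and (11.1, 1.1) after, so it travelled √(3.1² + 3.2²) ≈ 4.5 units.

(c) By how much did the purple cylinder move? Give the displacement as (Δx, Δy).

(0.0, 1.3)

From the two frames, the purple cylinder sits at roughly (5.4, 3.4) before and (5.4, 4.7) after.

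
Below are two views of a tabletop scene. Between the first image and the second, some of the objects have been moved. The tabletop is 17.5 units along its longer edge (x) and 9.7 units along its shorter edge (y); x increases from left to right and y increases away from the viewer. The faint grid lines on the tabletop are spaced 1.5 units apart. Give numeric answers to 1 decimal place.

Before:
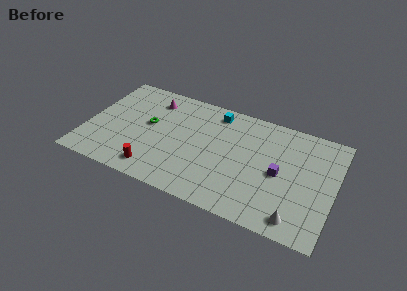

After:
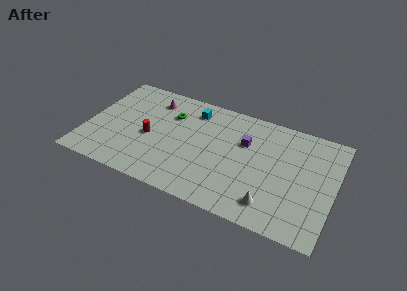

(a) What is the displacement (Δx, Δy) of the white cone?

(-1.8, 0.5)

The white cone started near (15.2, 1.3) and ended near (13.4, 1.8).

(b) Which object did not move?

the magenta cone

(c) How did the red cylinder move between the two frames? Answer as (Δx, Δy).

(-0.7, 2.8)

From the two frames, the red cylinder sits at roughly (5.2, 1.5) before and (4.5, 4.3) after.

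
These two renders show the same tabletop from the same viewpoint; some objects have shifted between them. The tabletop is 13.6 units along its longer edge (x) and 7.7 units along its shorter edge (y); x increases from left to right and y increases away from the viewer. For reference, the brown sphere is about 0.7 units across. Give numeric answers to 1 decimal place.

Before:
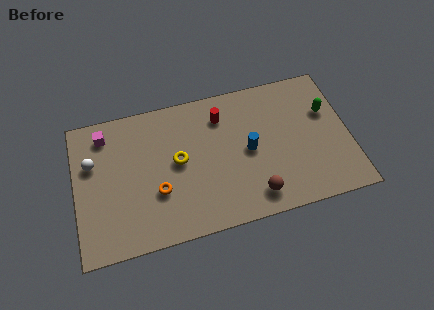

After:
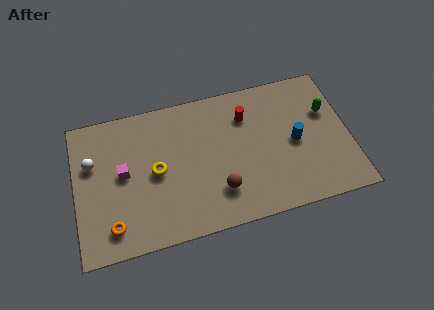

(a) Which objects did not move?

the white sphere and the green capsule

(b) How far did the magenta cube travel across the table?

2.4

The magenta cube moved from about (1.6, 6.4) to (2.4, 4.1), a distance of √(0.8² + 2.3²) ≈ 2.4.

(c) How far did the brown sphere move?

1.8

From (8.7, 1.3) to (7.0, 2.0), the brown sphere covered √(1.7² + 0.7²) ≈ 1.8 units.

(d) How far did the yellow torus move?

1.1

The yellow torus moved from about (5.1, 4.1) to (4.0, 3.8), a distance of √(1.1² + 0.3²) ≈ 1.1.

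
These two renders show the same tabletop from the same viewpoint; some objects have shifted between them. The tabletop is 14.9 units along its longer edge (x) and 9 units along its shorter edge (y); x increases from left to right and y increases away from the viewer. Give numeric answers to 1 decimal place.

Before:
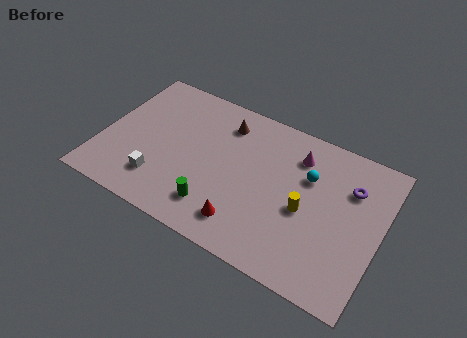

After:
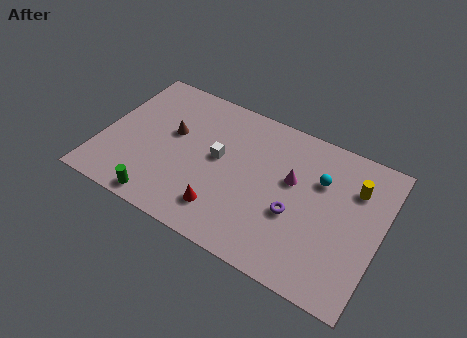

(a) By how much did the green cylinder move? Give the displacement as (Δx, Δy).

(-2.8, -1.0)

The green cylinder was at about (6.5, 1.9) and moved to about (3.7, 0.9).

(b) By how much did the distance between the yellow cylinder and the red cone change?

+4.2

They were about 3.7 units apart before and 7.9 after — 4.2 units further apart.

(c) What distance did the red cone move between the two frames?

1.2

From (8.1, 1.7) to (6.9, 1.9), the red cone covered √(1.2² + 0.2²) ≈ 1.2 units.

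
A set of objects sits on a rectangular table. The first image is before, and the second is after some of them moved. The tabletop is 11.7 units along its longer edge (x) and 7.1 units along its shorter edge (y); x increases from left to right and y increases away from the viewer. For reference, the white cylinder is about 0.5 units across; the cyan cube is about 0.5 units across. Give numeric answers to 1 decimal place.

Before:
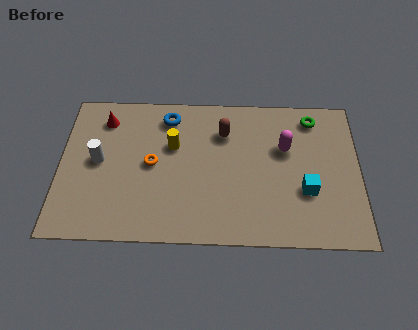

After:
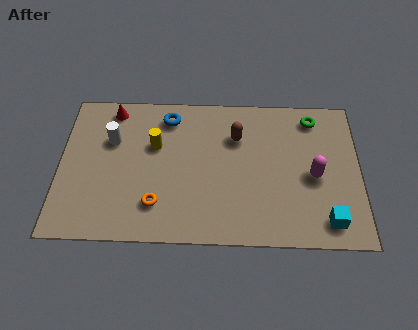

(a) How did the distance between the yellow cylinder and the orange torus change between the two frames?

+1.6

Before: roughly 1.2 units apart; after: 2.8. That's 1.6 units further apart.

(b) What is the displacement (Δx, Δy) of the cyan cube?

(0.8, -1.4)

The cyan cube was at about (9.6, 2.5) and moved to about (10.4, 1.1).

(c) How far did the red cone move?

0.6

The red cone was near (1.7, 5.7) before and (2.0, 6.2) after, so it travelled √(0.3² + 0.5²) ≈ 0.6 units.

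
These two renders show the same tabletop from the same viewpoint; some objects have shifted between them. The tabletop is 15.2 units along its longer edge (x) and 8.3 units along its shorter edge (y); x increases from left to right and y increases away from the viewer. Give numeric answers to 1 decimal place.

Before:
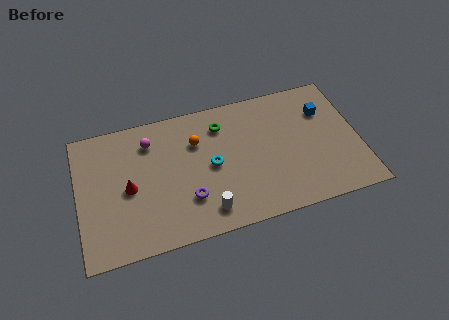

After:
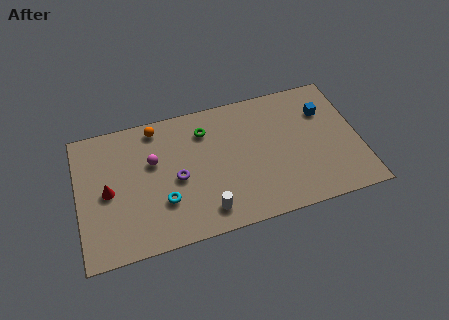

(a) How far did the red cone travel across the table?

1.1

The red cone moved from about (2.7, 3.9) to (1.6, 4.0), a distance of √(1.1² + 0.1²) ≈ 1.1.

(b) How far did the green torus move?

0.9

The green torus was near (7.9, 6.5) before and (7.0, 6.4) after, so it travelled √(0.9² + 0.1²) ≈ 0.9 units.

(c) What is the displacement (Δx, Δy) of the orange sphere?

(-2.1, 1.5)

From the two frames, the orange sphere sits at roughly (6.5, 5.8) before and (4.4, 7.3) after.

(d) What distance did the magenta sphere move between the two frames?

1.3

From (4.0, 6.5) to (4.1, 5.2), the magenta sphere covered √(0.1² + 1.3²) ≈ 1.3 units.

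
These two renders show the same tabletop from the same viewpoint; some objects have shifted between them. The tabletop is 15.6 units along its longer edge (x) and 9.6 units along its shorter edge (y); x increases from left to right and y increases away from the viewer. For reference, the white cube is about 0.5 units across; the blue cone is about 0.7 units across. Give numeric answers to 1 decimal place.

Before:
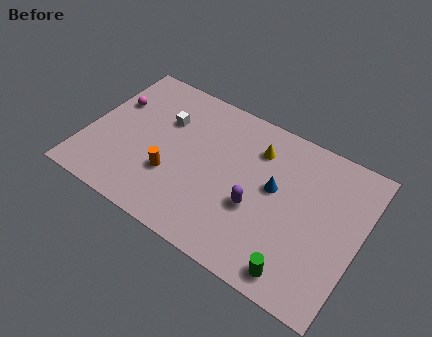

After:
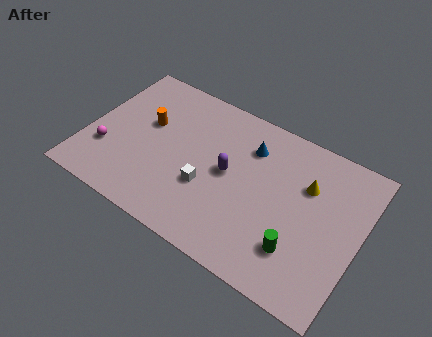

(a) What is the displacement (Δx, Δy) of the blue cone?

(-1.7, 1.8)

From the two frames, the blue cone sits at roughly (10.7, 5.4) before and (9.0, 7.2) after.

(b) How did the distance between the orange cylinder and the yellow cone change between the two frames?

+3.3

They were about 5.9 units apart before and 9.2 after — 3.3 units further apart.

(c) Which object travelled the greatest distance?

the white cube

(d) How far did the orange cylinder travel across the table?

3.2

The orange cylinder was near (5.1, 3.2) before and (3.2, 5.8) after, so it travelled √(1.9² + 2.6²) ≈ 3.2 units.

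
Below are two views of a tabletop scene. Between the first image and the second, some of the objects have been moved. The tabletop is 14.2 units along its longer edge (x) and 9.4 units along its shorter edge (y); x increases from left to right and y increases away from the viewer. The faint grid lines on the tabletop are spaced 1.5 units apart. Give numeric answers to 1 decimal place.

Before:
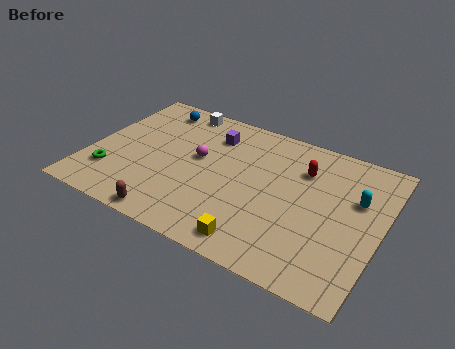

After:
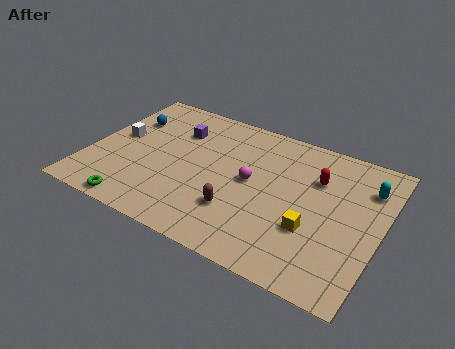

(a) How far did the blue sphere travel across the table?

1.8

From (2.5, 8.0) to (1.4, 6.6), the blue sphere covered √(1.1² + 1.4²) ≈ 1.8 units.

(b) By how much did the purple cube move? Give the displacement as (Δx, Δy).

(-1.7, -0.4)

The purple cube was at about (5.6, 7.2) and moved to about (3.9, 6.8).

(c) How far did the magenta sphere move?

2.7

The magenta sphere was near (5.2, 5.3) before and (7.9, 4.9) after, so it travelled √(2.7² + 0.4²) ≈ 2.7 units.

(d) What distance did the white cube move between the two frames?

4.1

The white cube was near (3.7, 8.4) before and (1.2, 5.1) after, so it travelled √(2.5² + 3.3²) ≈ 4.1 units.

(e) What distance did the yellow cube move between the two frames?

3.1

From (8.7, 1.2) to (11.1, 3.2), the yellow cube covered √(2.4² + 2.0²) ≈ 3.1 units.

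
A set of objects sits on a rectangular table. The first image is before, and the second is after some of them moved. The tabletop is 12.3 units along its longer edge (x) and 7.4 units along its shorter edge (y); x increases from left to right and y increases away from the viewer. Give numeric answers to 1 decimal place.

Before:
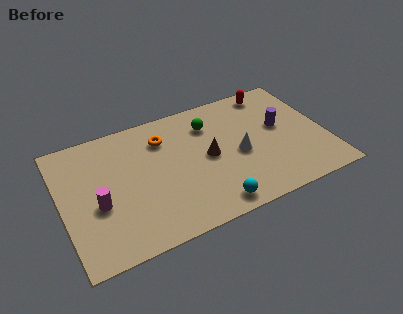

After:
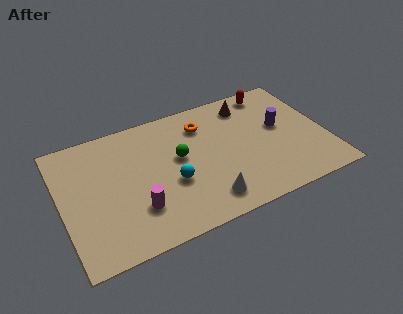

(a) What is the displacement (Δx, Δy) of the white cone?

(-1.8, -2.0)

The white cone was at about (8.2, 3.3) and moved to about (6.4, 1.3).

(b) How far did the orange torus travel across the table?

1.9

From (4.9, 5.6) to (6.8, 5.7), the orange torus covered √(1.9² + 0.1²) ≈ 1.9 units.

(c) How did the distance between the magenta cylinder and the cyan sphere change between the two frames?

-3.5

Before: roughly 5.4 units apart; after: 1.9. That's 3.5 units closer together.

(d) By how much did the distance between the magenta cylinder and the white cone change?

-3.4

The distance was about 6.6 in the first image and 3.2 in the second, so they moved 3.4 units closer together.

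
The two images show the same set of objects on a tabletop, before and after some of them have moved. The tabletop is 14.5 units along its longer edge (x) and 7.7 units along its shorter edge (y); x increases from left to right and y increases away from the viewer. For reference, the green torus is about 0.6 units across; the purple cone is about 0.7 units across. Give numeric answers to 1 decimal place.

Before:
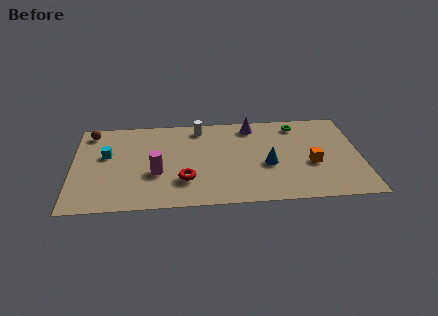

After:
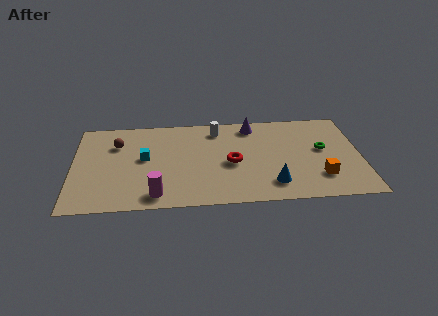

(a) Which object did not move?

the purple cone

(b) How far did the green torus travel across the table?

2.5

The green torus was near (11.4, 6.5) before and (12.6, 4.3) after, so it travelled √(1.2² + 2.2²) ≈ 2.5 units.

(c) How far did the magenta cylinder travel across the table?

1.8

The magenta cylinder was near (4.2, 2.9) before and (4.2, 1.1) after, so it travelled √(0.0² + 1.8²) ≈ 1.8 units.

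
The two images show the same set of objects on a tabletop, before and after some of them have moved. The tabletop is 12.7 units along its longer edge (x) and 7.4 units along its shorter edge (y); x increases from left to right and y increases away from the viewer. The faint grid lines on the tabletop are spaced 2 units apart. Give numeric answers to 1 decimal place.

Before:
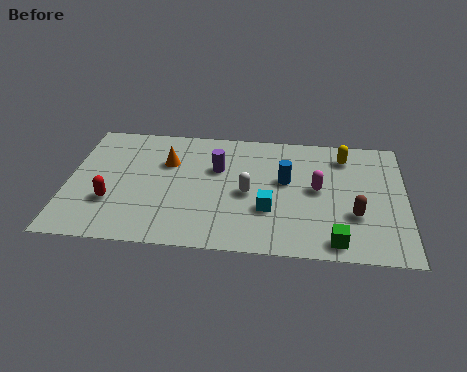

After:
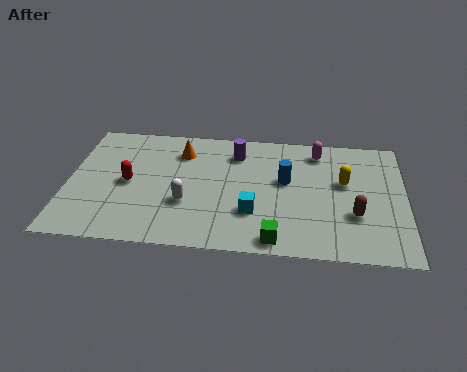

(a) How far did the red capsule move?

1.3

The red capsule was near (1.7, 2.4) before and (2.3, 3.6) after, so it travelled √(0.6² + 1.2²) ≈ 1.3 units.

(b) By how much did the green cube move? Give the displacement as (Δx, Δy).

(-2.2, -0.1)

From the two frames, the green cube sits at roughly (10.1, 0.9) before and (7.9, 0.8) after.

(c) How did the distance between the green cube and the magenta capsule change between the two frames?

+2.5

Before: roughly 3.1 units apart; after: 5.6. That's 2.5 units further apart.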